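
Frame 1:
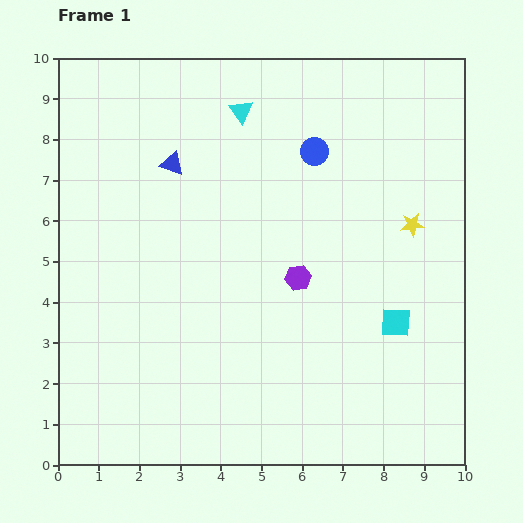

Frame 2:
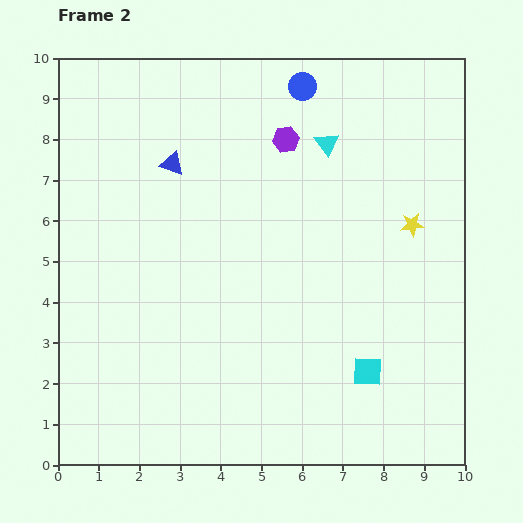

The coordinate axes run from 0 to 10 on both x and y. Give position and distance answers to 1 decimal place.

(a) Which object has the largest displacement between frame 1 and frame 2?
the purple hexagon

(moved 3.4; next 2.2)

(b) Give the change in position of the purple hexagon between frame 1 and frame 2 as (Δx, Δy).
(-0.3, 3.4)

The purple hexagon was at (5.9, 4.6) in frame 1 and (5.6, 8.0) in frame 2.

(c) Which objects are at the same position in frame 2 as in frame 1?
the yellow star, the blue triangle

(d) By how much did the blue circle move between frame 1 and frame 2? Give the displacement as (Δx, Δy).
(-0.3, 1.6)

The blue circle was at (6.3, 7.7) in frame 1 and (6.0, 9.3) in frame 2.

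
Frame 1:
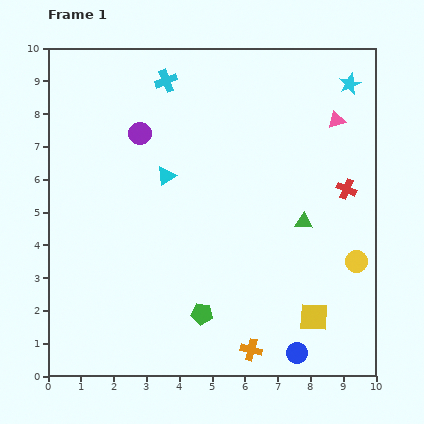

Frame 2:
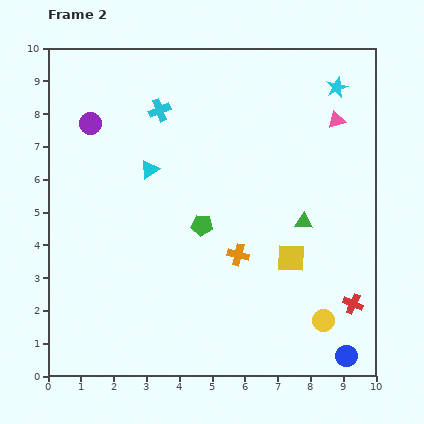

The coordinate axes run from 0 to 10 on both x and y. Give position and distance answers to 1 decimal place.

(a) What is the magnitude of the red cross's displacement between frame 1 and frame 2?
3.5

The red cross moved from (9.1, 5.7) to (9.3, 2.2), a distance of √(0.2² + 3.5²) ≈ 3.5.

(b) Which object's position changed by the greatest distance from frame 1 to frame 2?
the red cross

(moved 3.5; next 2.9)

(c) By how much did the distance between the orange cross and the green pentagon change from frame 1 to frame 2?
-0.5

Distance in frame 1: 1.9. Distance in frame 2: 1.4.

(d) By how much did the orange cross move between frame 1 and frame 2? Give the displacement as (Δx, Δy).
(-0.4, 2.9)

The orange cross was at (6.2, 0.8) in frame 1 and (5.8, 3.7) in frame 2.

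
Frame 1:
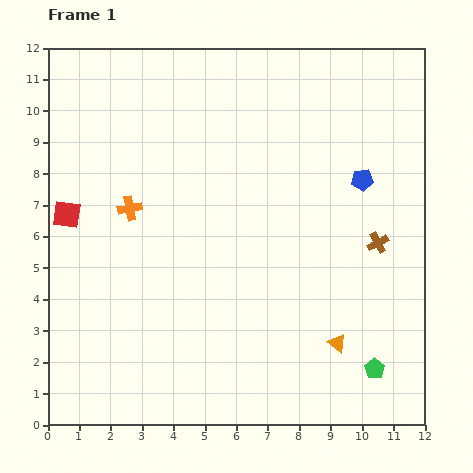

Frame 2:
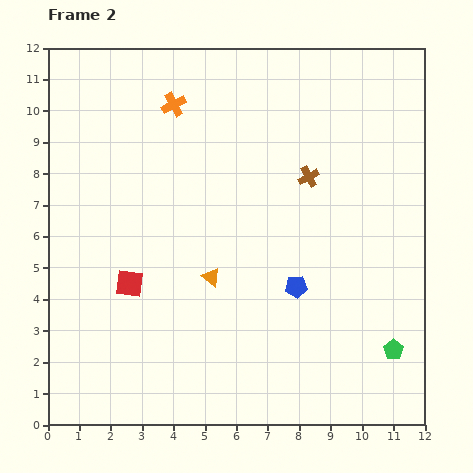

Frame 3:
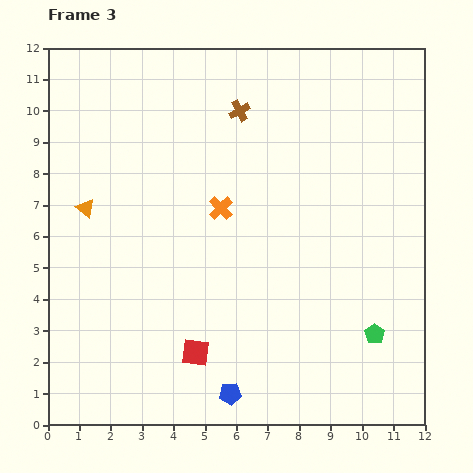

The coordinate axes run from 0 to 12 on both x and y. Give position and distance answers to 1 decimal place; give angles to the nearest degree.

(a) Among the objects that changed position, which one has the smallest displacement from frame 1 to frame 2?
the green pentagon

(moved 0.8)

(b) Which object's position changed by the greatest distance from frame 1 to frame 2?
the orange triangle

(moved 4.5; next 4.0)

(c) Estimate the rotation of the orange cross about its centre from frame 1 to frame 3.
33° counter-clockwise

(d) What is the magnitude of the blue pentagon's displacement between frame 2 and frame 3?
4.0

The blue pentagon moved from (7.9, 4.4) to (5.8, 1.0), a distance of √(2.1² + 3.4²) ≈ 4.0.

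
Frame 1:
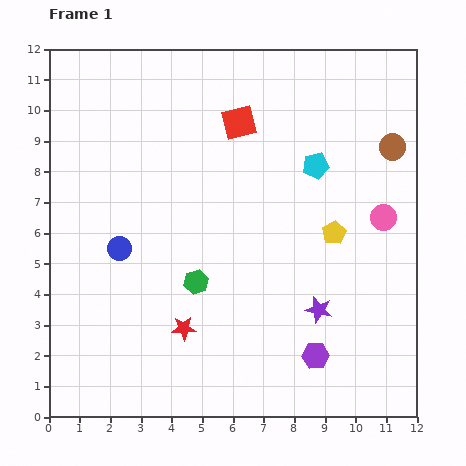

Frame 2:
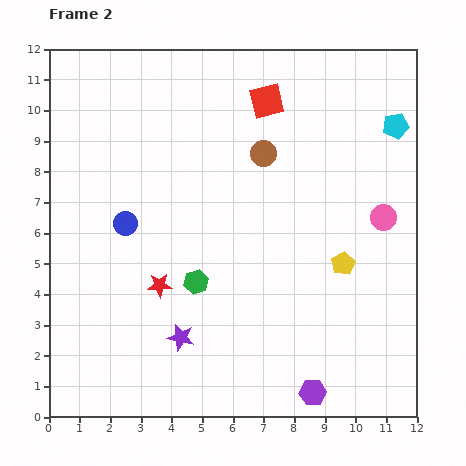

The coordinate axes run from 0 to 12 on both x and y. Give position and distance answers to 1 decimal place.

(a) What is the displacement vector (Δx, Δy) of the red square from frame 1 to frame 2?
(0.9, 0.7)

The red square was at (6.2, 9.6) in frame 1 and (7.1, 10.3) in frame 2.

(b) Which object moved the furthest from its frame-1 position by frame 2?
the purple star

(moved 4.6; next 4.2)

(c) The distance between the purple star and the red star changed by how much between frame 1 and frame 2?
-2.6

Distance in frame 1: 4.4. Distance in frame 2: 1.8.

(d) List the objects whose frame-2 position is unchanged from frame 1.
the green hexagon, the pink circle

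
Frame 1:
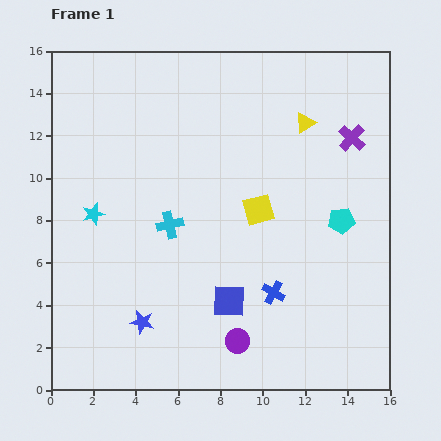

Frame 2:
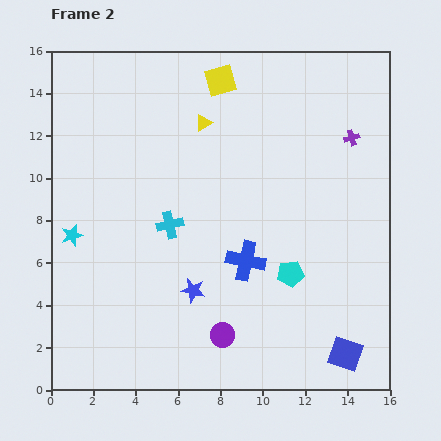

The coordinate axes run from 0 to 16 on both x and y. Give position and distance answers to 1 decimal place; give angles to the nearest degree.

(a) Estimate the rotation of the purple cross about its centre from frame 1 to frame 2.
31° clockwise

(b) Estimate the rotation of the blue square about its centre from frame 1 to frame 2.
16° clockwise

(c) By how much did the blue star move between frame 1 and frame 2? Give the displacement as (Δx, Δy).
(2.4, 1.5)

The blue star was at (4.3, 3.2) in frame 1 and (6.7, 4.7) in frame 2.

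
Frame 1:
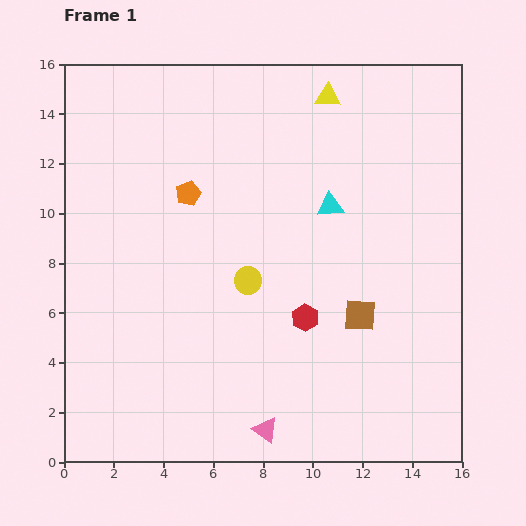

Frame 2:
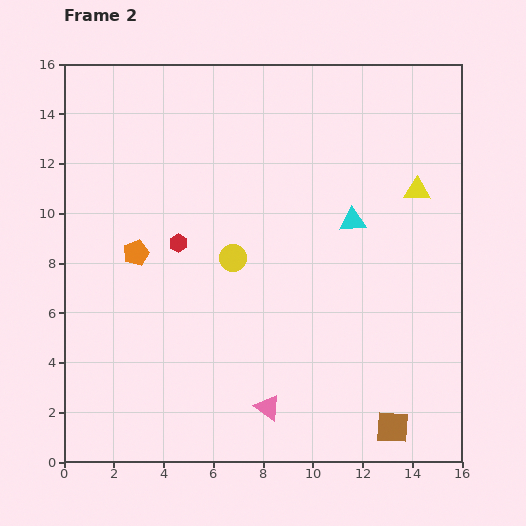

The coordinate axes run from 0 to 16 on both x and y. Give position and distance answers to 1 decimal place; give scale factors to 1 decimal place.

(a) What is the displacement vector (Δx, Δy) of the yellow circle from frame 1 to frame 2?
(-0.6, 0.9)

The yellow circle was at (7.4, 7.3) in frame 1 and (6.8, 8.2) in frame 2.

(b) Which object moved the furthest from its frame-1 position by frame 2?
the red hexagon

(moved 5.9; next 5.2)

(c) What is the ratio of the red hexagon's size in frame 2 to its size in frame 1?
0.7×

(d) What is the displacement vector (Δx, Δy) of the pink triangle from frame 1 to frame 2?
(0.1, 0.9)

The pink triangle was at (8.1, 1.3) in frame 1 and (8.2, 2.2) in frame 2.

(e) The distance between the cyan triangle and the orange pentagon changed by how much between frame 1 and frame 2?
+3.1

Distance in frame 1: 5.7. Distance in frame 2: 8.8.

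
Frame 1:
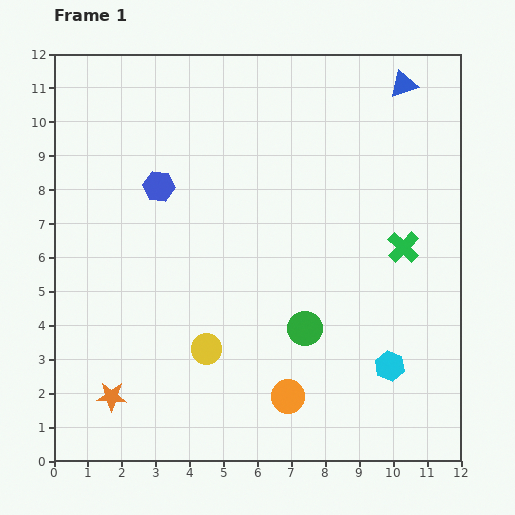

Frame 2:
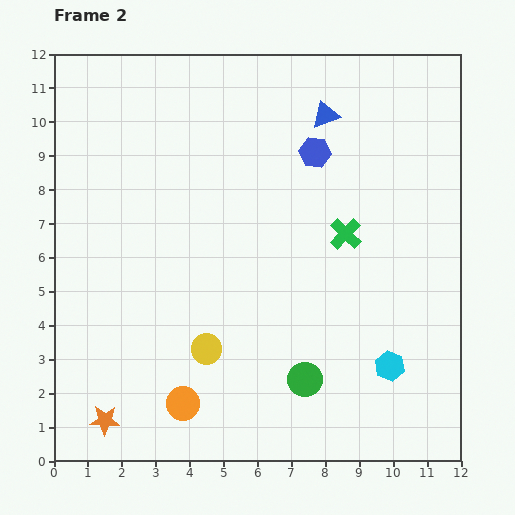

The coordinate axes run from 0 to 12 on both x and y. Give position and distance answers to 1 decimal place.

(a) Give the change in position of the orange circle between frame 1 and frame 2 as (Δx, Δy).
(-3.1, -0.2)

The orange circle was at (6.9, 1.9) in frame 1 and (3.8, 1.7) in frame 2.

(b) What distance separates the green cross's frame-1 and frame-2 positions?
1.7

The green cross moved from (10.3, 6.3) to (8.6, 6.7), a distance of √(1.7² + 0.4²) ≈ 1.7.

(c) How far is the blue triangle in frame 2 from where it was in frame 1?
2.5

The blue triangle moved from (10.3, 11.1) to (8.0, 10.2), a distance of √(2.3² + 0.9²) ≈ 2.5.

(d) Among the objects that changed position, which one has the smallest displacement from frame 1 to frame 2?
the orange star

(moved 0.7)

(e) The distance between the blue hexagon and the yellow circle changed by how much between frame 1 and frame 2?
+1.6

Distance in frame 1: 5.0. Distance in frame 2: 6.6.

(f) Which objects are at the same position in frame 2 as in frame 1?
the yellow circle, the cyan hexagon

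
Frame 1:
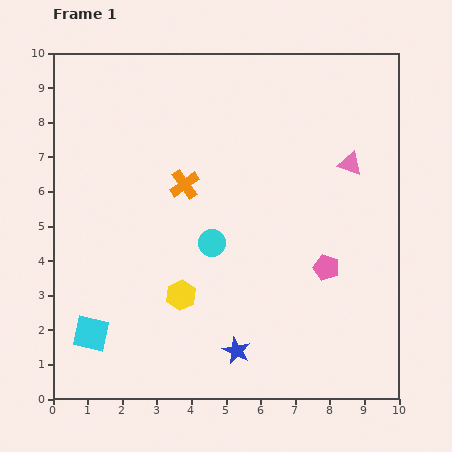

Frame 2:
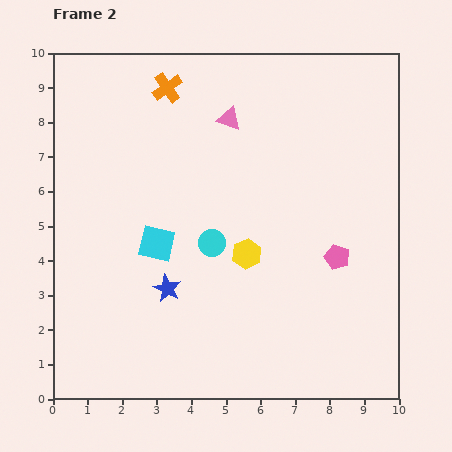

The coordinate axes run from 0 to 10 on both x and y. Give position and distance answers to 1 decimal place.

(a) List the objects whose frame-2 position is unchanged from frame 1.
the cyan circle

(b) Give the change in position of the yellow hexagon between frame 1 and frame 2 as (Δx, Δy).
(1.9, 1.2)

The yellow hexagon was at (3.7, 3.0) in frame 1 and (5.6, 4.2) in frame 2.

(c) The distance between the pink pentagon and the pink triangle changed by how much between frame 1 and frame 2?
+2.0

Distance in frame 1: 3.1. Distance in frame 2: 5.1.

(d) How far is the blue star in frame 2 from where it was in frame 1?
2.7

The blue star moved from (5.3, 1.4) to (3.3, 3.2), a distance of √(2.0² + 1.8²) ≈ 2.7.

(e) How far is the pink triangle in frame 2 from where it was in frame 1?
3.7

The pink triangle moved from (8.6, 6.8) to (5.1, 8.1), a distance of √(3.5² + 1.3²) ≈ 3.7.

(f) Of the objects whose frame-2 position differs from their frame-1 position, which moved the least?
the pink pentagon

(moved 0.4)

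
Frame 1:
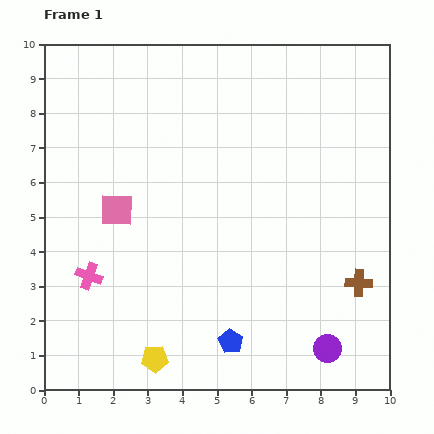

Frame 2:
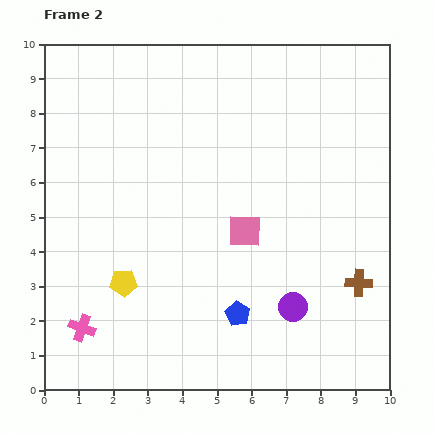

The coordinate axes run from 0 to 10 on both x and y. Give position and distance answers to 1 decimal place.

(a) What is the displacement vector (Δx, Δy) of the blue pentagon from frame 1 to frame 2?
(0.2, 0.8)

The blue pentagon was at (5.4, 1.4) in frame 1 and (5.6, 2.2) in frame 2.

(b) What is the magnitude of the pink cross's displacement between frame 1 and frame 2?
1.5

The pink cross moved from (1.3, 3.3) to (1.1, 1.8), a distance of √(0.2² + 1.5²) ≈ 1.5.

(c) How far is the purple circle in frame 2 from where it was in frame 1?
1.6

The purple circle moved from (8.2, 1.2) to (7.2, 2.4), a distance of √(1.0² + 1.2²) ≈ 1.6.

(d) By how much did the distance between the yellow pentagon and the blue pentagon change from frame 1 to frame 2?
+1.1

Distance in frame 1: 2.3. Distance in frame 2: 3.4.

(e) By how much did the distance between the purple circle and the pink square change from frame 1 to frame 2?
-4.7

Distance in frame 1: 7.3. Distance in frame 2: 2.6.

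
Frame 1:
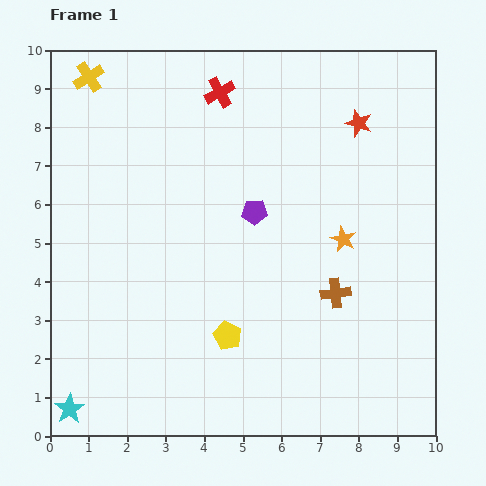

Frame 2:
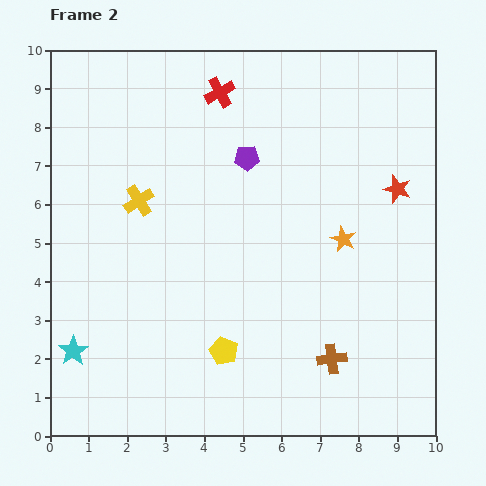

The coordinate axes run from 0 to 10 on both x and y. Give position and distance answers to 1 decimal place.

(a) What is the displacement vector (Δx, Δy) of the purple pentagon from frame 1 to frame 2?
(-0.2, 1.4)

The purple pentagon was at (5.3, 5.8) in frame 1 and (5.1, 7.2) in frame 2.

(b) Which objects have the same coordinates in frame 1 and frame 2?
the orange star, the red cross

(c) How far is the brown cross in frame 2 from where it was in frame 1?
1.7

The brown cross moved from (7.4, 3.7) to (7.3, 2.0), a distance of √(0.1² + 1.7²) ≈ 1.7.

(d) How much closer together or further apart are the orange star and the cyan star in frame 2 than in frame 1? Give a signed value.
-0.8

Distance in frame 1: 8.4. Distance in frame 2: 7.6.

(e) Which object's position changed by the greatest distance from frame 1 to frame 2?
the yellow cross

(moved 3.5; next 2.0)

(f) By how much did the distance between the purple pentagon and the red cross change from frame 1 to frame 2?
-1.4

Distance in frame 1: 3.2. Distance in frame 2: 1.8.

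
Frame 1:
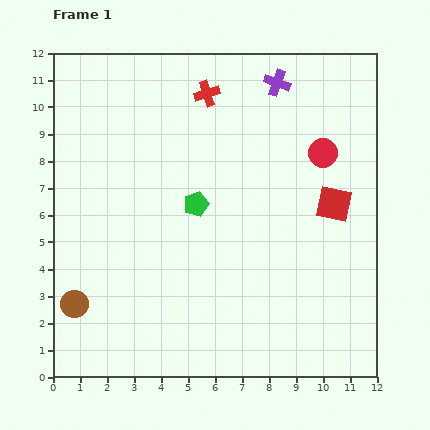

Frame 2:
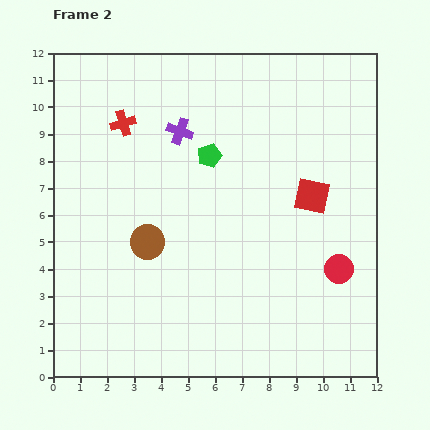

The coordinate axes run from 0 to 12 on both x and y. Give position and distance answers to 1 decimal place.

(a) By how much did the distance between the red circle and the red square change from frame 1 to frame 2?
+1.0

Distance in frame 1: 1.9. Distance in frame 2: 2.9.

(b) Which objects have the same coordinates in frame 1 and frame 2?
none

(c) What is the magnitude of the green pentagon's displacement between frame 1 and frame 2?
1.9

The green pentagon moved from (5.3, 6.4) to (5.8, 8.2), a distance of √(0.5² + 1.8²) ≈ 1.9.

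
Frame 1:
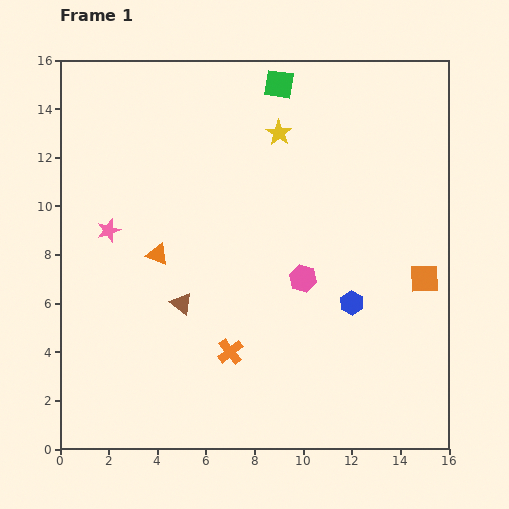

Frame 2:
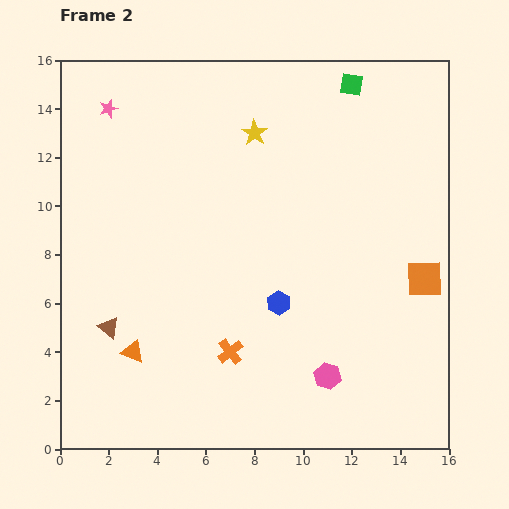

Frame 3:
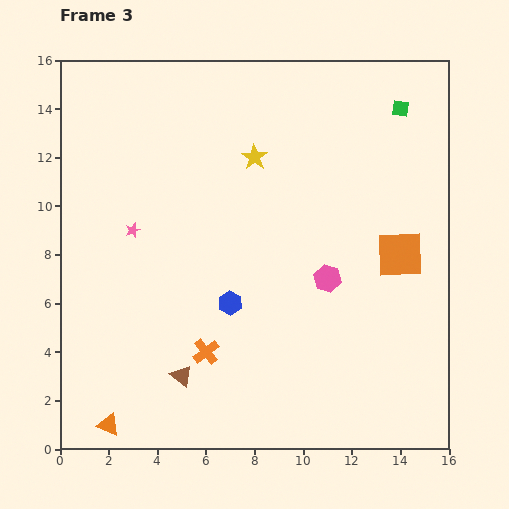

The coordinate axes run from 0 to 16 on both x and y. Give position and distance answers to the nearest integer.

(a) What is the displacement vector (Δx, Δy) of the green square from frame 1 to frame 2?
(3, 0)

The green square was at (9, 15) in frame 1 and (12, 15) in frame 2.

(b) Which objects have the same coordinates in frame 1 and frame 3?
none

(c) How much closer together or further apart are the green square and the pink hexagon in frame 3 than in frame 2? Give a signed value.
-4

Distance in frame 2: 12. Distance in frame 3: 8.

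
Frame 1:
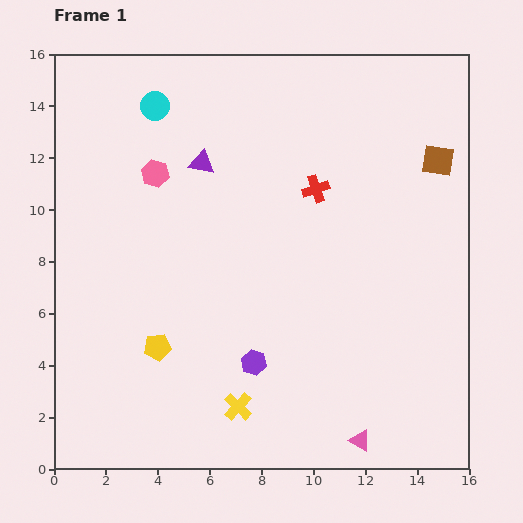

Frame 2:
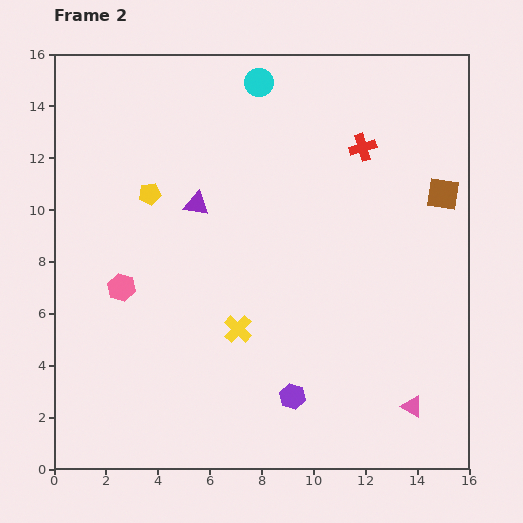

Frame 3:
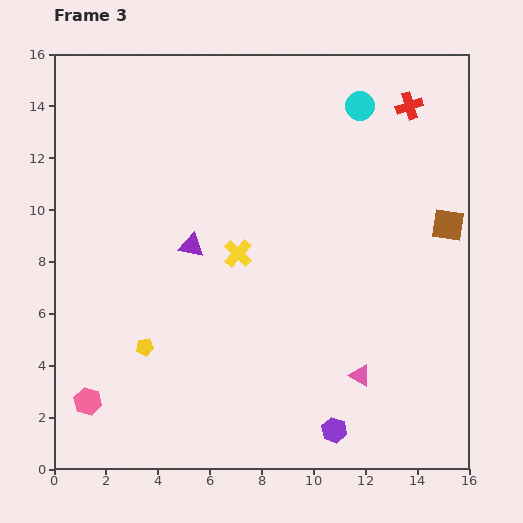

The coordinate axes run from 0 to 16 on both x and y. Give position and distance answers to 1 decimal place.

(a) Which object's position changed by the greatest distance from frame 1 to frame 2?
the yellow pentagon

(moved 5.9; next 4.6)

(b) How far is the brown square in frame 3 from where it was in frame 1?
2.5

The brown square moved from (14.8, 11.9) to (15.2, 9.4), a distance of √(0.4² + 2.5²) ≈ 2.5.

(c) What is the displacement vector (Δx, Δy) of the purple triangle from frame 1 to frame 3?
(-0.4, -3.2)

The purple triangle was at (5.7, 11.8) in frame 1 and (5.3, 8.6) in frame 3.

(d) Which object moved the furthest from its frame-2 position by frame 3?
the yellow pentagon

(moved 5.9; next 4.6)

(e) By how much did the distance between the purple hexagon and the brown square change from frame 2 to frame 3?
-0.7

Distance in frame 2: 9.7. Distance in frame 3: 9.0.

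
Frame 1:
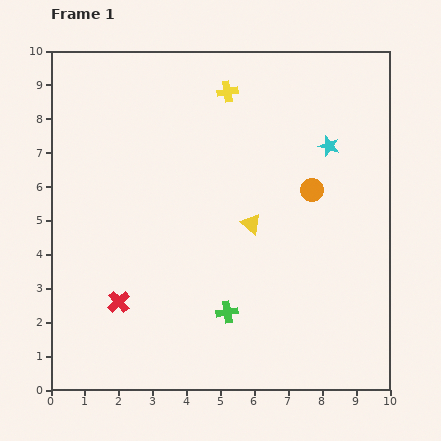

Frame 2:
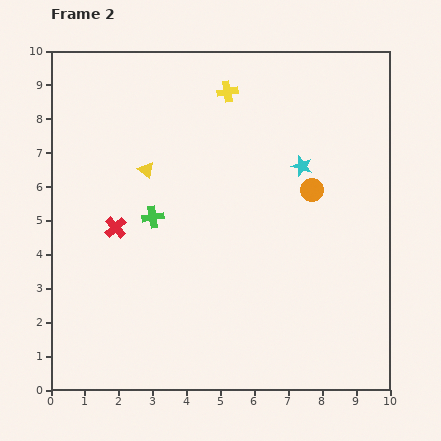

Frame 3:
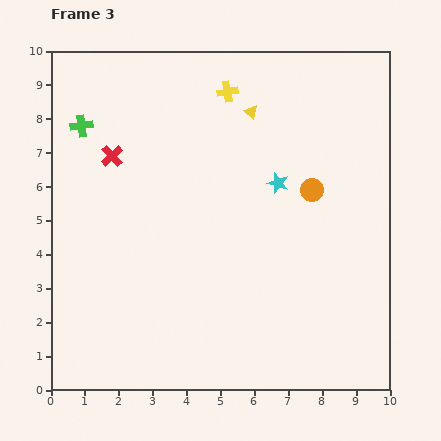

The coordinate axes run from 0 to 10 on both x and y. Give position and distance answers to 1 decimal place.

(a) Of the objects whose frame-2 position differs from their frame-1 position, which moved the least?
the cyan star

(moved 1.0)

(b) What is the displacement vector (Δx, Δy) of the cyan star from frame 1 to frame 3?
(-1.5, -1.1)

The cyan star was at (8.2, 7.2) in frame 1 and (6.7, 6.1) in frame 3.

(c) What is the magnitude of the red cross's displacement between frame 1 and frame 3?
4.3

The red cross moved from (2.0, 2.6) to (1.8, 6.9), a distance of √(0.2² + 4.3²) ≈ 4.3.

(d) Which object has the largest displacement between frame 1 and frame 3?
the green cross

(moved 7.0; next 4.3)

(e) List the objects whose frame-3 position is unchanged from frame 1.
the orange circle, the yellow cross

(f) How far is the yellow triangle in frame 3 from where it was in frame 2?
3.5

The yellow triangle moved from (2.8, 6.5) to (5.9, 8.2), a distance of √(3.1² + 1.7²) ≈ 3.5.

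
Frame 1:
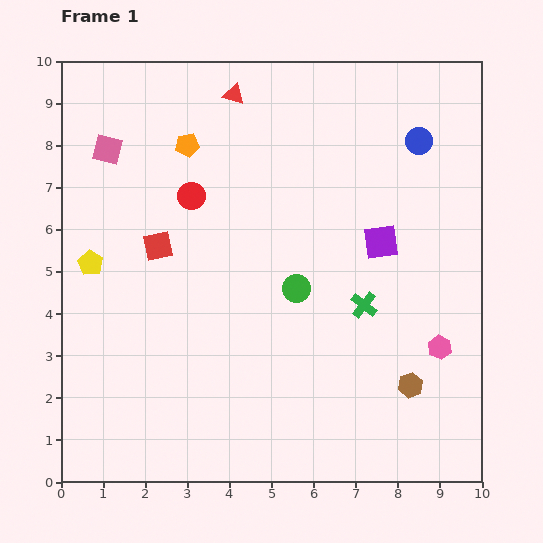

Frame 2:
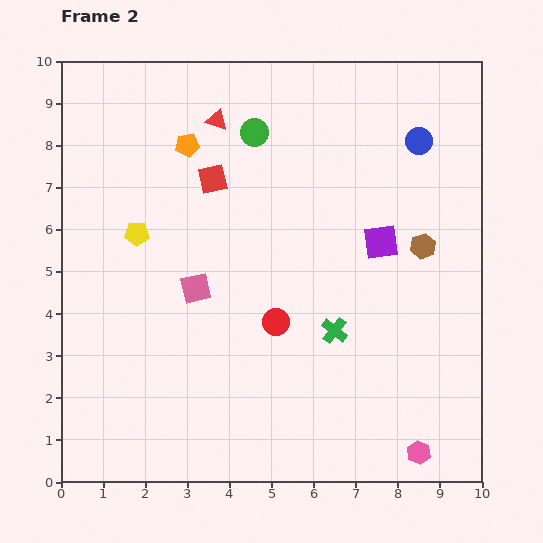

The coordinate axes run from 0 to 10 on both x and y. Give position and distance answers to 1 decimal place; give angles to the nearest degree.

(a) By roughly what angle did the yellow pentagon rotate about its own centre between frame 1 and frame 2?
29° counter-clockwise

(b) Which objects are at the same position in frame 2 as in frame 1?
the blue circle, the orange pentagon, the purple square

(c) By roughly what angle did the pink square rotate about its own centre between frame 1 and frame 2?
26° counter-clockwise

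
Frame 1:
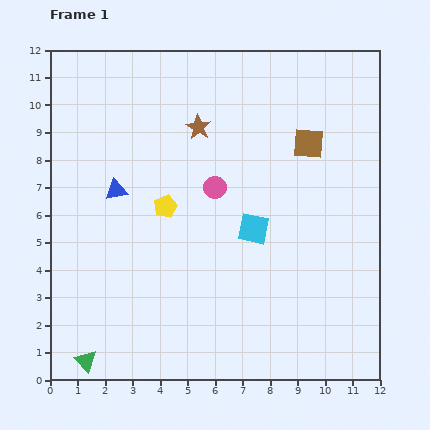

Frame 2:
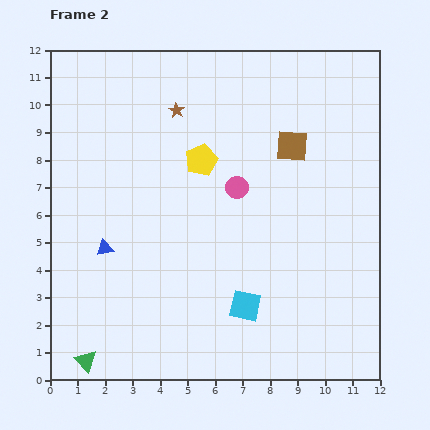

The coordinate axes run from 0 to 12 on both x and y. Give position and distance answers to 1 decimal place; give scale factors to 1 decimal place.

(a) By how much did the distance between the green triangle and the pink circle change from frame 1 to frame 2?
+0.5

Distance in frame 1: 7.9. Distance in frame 2: 8.4.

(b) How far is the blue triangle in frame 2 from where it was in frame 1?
2.1

The blue triangle moved from (2.4, 6.9) to (2.0, 4.8), a distance of √(0.4² + 2.1²) ≈ 2.1.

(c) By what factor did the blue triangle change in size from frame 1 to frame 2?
0.8×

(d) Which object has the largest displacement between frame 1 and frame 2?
the cyan square

(moved 2.8; next 2.1)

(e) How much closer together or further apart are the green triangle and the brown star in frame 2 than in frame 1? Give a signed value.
+0.3

Distance in frame 1: 9.4. Distance in frame 2: 9.7.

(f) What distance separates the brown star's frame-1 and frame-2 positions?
1.0

The brown star moved from (5.4, 9.2) to (4.6, 9.8), a distance of √(0.8² + 0.6²) ≈ 1.0.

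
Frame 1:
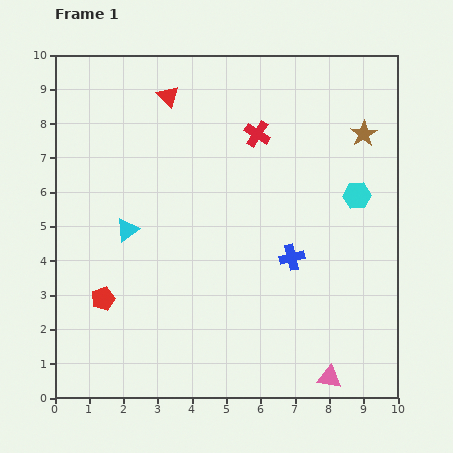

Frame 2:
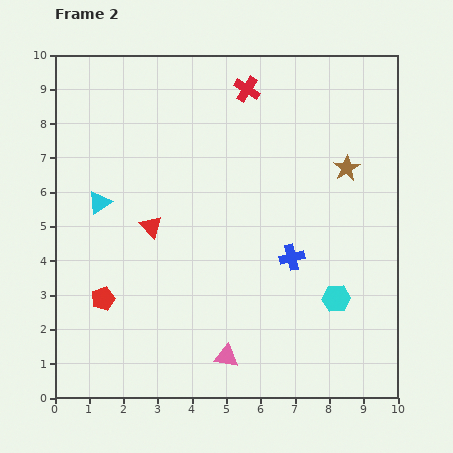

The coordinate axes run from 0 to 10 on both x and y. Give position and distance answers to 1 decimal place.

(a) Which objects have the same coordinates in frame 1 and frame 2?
the red pentagon, the blue cross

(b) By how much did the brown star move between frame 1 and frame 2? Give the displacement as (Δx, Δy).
(-0.5, -1.0)

The brown star was at (9.0, 7.7) in frame 1 and (8.5, 6.7) in frame 2.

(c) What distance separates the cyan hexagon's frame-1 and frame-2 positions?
3.1

The cyan hexagon moved from (8.8, 5.9) to (8.2, 2.9), a distance of √(0.6² + 3.0²) ≈ 3.1.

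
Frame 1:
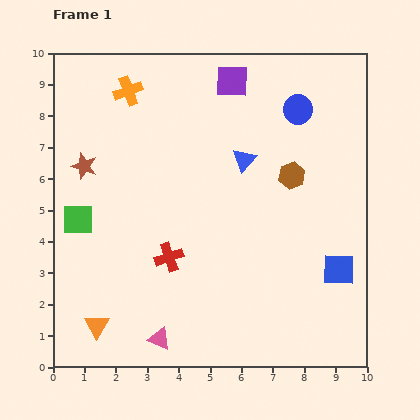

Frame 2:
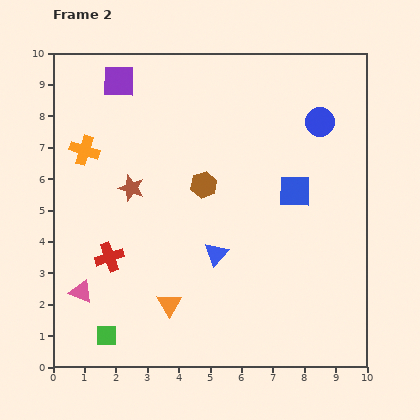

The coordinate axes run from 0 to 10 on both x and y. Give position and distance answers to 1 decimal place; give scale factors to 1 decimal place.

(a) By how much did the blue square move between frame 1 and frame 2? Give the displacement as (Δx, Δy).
(-1.4, 2.5)

The blue square was at (9.1, 3.1) in frame 1 and (7.7, 5.6) in frame 2.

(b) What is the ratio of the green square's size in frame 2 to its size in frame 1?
0.7×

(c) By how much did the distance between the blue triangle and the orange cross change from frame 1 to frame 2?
+1.0

Distance in frame 1: 4.3. Distance in frame 2: 5.3.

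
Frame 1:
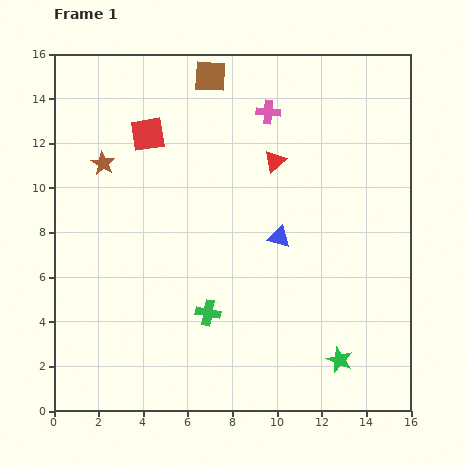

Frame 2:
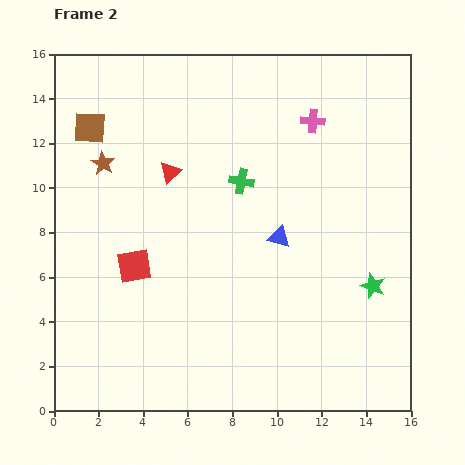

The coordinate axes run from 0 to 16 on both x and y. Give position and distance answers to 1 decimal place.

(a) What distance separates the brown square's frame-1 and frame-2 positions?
5.9

The brown square moved from (7.0, 15.0) to (1.6, 12.7), a distance of √(5.4² + 2.3²) ≈ 5.9.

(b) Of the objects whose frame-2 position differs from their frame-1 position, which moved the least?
the pink cross

(moved 2.0)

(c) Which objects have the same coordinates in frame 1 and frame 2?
the blue triangle, the brown star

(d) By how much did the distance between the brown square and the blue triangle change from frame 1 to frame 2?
+2.0

Distance in frame 1: 7.8. Distance in frame 2: 9.8.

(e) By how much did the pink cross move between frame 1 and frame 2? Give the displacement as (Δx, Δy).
(2.0, -0.4)

The pink cross was at (9.6, 13.4) in frame 1 and (11.6, 13.0) in frame 2.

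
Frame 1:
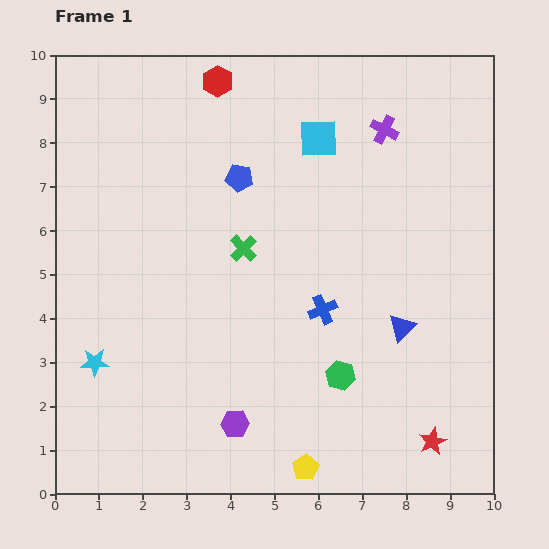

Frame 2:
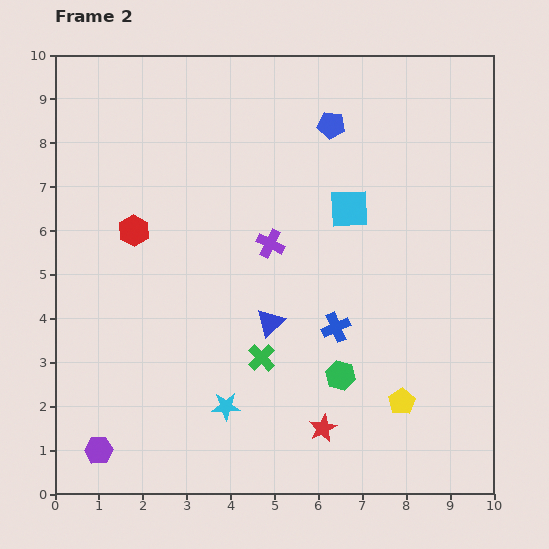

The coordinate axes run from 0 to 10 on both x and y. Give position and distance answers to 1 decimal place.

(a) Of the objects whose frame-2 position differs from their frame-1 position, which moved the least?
the blue cross

(moved 0.5)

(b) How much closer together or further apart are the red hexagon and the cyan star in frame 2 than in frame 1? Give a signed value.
-2.5

Distance in frame 1: 7.0. Distance in frame 2: 4.5.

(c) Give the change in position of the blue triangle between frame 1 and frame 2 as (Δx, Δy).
(-3.0, 0.1)

The blue triangle was at (7.9, 3.8) in frame 1 and (4.9, 3.9) in frame 2.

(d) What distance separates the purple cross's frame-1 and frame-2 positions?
3.7

The purple cross moved from (7.5, 8.3) to (4.9, 5.7), a distance of √(2.6² + 2.6²) ≈ 3.7.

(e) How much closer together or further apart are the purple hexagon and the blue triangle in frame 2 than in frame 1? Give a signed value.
+0.5

Distance in frame 1: 4.4. Distance in frame 2: 4.9.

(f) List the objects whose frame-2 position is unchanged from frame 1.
the green hexagon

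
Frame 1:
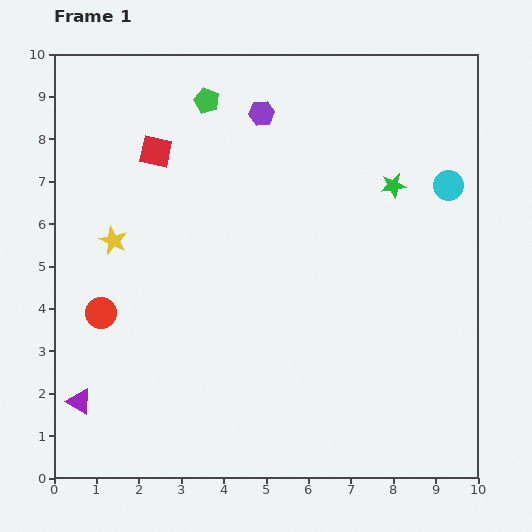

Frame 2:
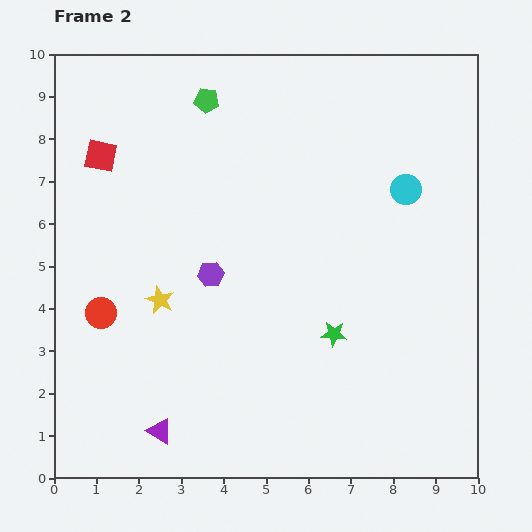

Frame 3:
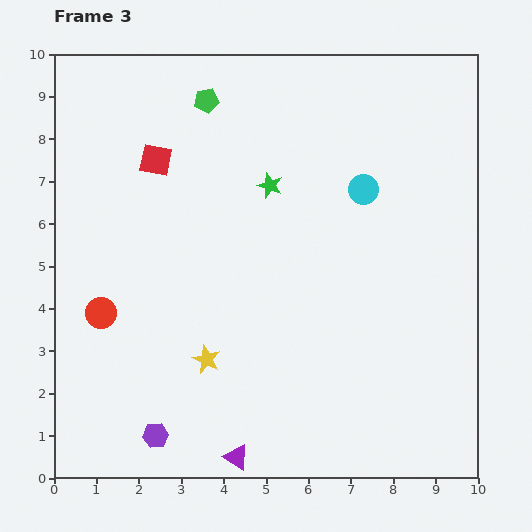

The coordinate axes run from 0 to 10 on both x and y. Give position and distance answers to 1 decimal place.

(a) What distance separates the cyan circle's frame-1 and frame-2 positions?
1.0

The cyan circle moved from (9.3, 6.9) to (8.3, 6.8), a distance of √(1.0² + 0.1²) ≈ 1.0.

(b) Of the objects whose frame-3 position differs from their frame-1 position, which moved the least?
the red square

(moved 0.2)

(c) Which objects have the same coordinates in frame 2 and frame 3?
the red circle, the green pentagon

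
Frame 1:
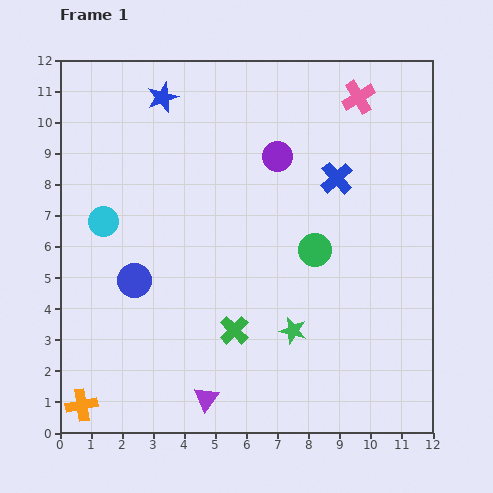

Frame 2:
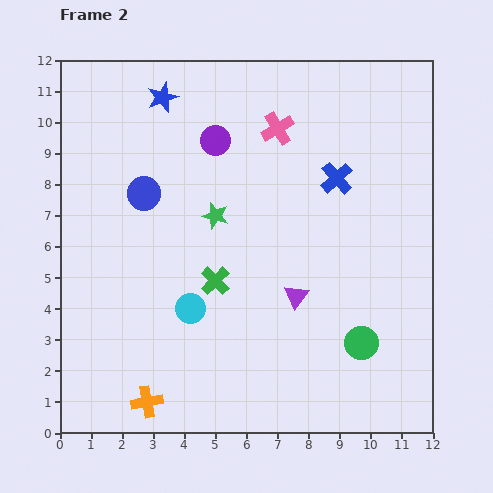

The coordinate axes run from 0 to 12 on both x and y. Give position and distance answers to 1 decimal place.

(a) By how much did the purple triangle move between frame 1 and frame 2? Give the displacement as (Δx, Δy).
(2.9, 3.3)

The purple triangle was at (4.7, 1.1) in frame 1 and (7.6, 4.4) in frame 2.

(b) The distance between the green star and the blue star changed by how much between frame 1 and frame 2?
-4.4

Distance in frame 1: 8.6. Distance in frame 2: 4.2.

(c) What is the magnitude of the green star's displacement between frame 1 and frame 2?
4.5

The green star moved from (7.5, 3.3) to (5.0, 7.0), a distance of √(2.5² + 3.7²) ≈ 4.5.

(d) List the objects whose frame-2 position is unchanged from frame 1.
the blue cross, the blue star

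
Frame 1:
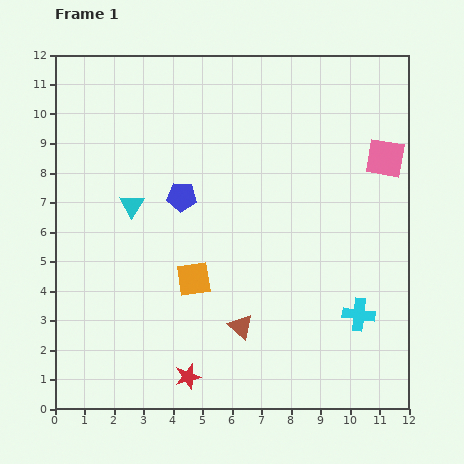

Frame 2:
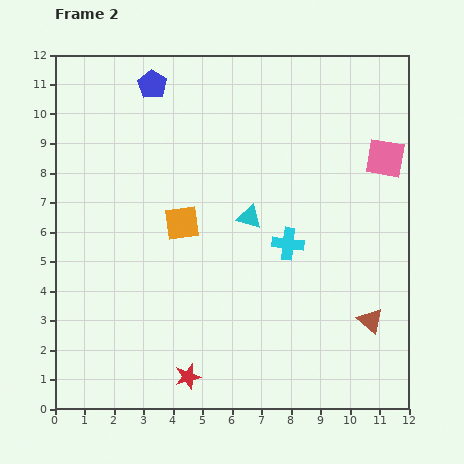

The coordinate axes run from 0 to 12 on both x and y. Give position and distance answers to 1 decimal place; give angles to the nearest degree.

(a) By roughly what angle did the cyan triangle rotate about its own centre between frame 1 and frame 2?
47° counter-clockwise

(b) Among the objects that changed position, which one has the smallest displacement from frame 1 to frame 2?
the orange square

(moved 1.9)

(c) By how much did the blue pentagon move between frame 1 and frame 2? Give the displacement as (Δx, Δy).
(-1.0, 3.8)

The blue pentagon was at (4.3, 7.2) in frame 1 and (3.3, 11.0) in frame 2.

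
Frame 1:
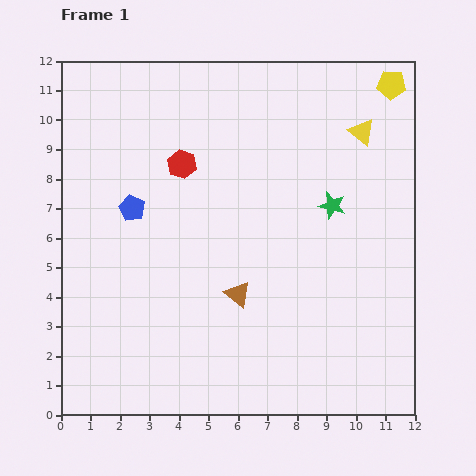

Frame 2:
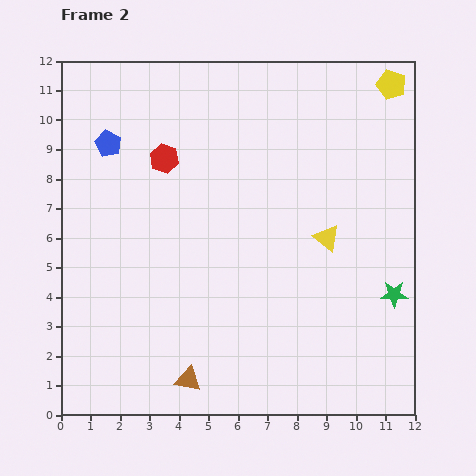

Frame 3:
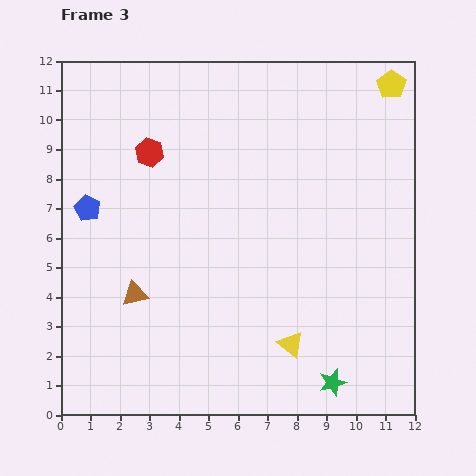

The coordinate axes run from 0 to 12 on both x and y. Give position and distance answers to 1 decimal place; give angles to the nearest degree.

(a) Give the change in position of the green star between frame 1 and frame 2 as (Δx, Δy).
(2.1, -3.0)

The green star was at (9.2, 7.1) in frame 1 and (11.3, 4.1) in frame 2.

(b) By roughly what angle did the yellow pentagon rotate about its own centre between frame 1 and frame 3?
31° clockwise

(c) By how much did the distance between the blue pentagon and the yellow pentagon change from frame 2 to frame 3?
+1.3

Distance in frame 2: 9.8. Distance in frame 3: 11.1.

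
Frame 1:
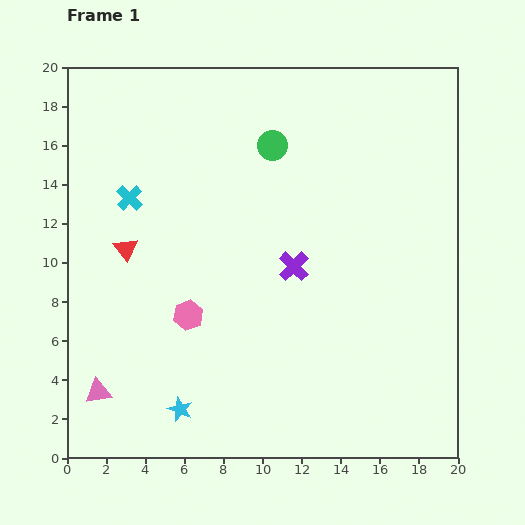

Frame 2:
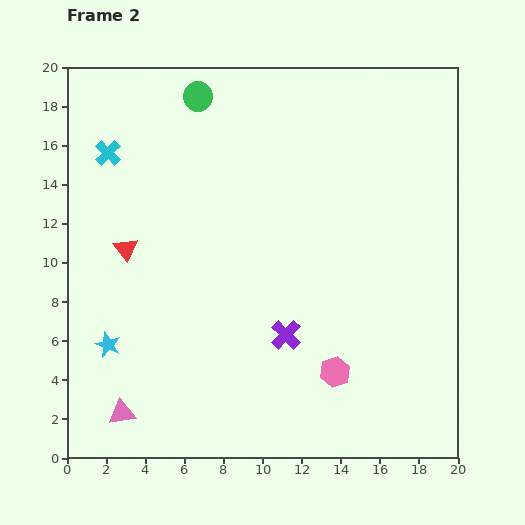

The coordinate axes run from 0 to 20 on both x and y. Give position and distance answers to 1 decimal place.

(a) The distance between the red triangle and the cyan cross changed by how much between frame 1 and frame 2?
+2.4

Distance in frame 1: 2.6. Distance in frame 2: 5.0.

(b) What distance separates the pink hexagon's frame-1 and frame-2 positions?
8.0

The pink hexagon moved from (6.2, 7.3) to (13.7, 4.4), a distance of √(7.5² + 2.9²) ≈ 8.0.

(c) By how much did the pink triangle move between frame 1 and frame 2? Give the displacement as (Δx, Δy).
(1.2, -1.1)

The pink triangle was at (1.6, 3.4) in frame 1 and (2.8, 2.3) in frame 2.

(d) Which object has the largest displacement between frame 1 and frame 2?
the pink hexagon

(moved 8.0; next 5.0)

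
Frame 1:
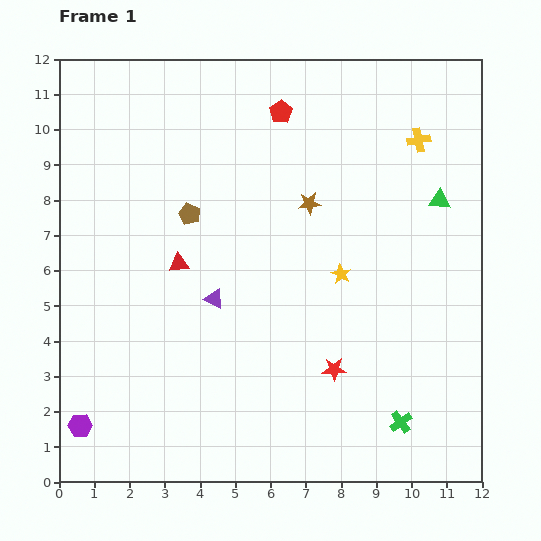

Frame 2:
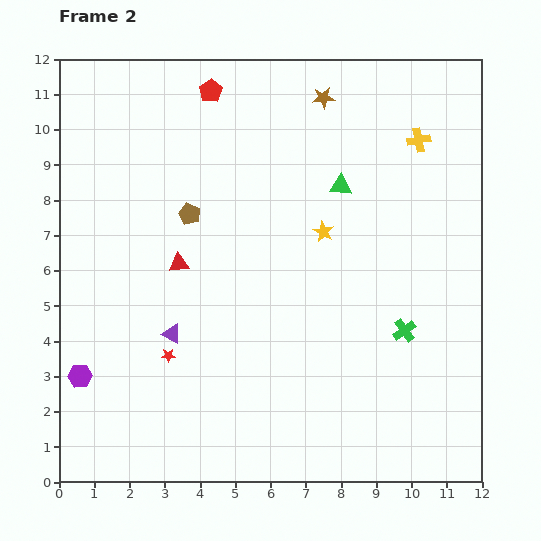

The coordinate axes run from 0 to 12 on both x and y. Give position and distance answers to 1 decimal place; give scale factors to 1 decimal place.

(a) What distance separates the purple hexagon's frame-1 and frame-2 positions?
1.4

The purple hexagon moved from (0.6, 1.6) to (0.6, 3.0), a distance of √(0.0² + 1.4²) ≈ 1.4.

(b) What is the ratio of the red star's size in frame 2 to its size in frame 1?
0.6×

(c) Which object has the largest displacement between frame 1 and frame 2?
the red star

(moved 4.7; next 3.0)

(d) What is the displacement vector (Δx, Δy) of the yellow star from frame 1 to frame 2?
(-0.5, 1.2)

The yellow star was at (8.0, 5.9) in frame 1 and (7.5, 7.1) in frame 2.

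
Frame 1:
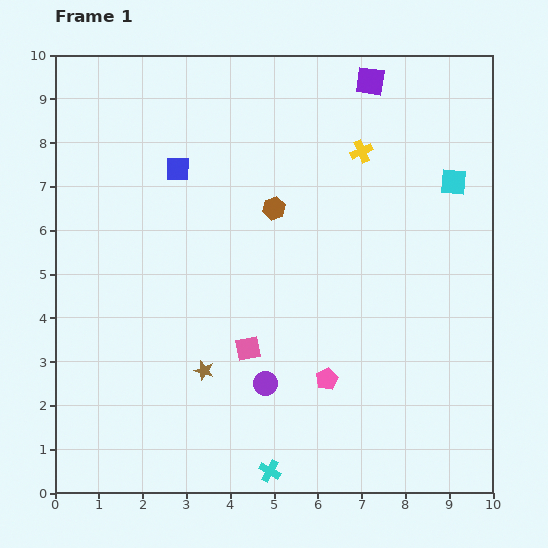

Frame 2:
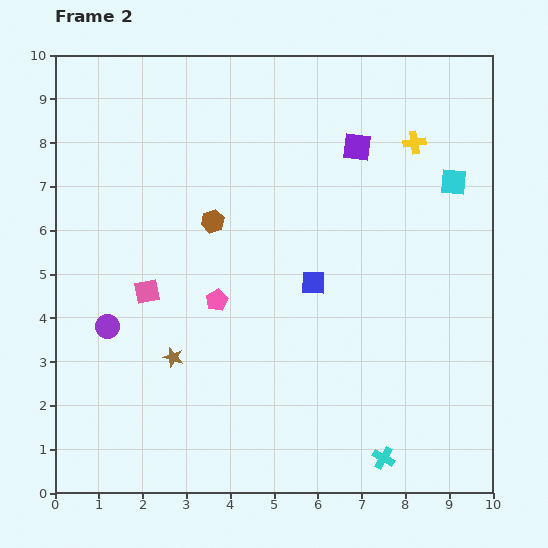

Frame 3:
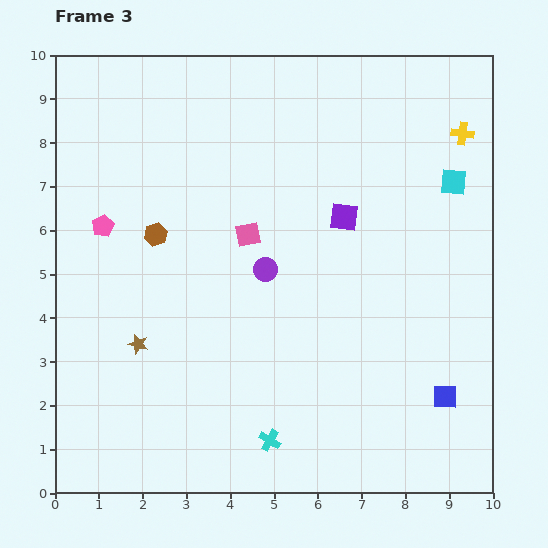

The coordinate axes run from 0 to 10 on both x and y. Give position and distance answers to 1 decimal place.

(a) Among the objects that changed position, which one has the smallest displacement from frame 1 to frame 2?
the brown star

(moved 0.8)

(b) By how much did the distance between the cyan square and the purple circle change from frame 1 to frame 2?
+2.3

Distance in frame 1: 6.3. Distance in frame 2: 8.6.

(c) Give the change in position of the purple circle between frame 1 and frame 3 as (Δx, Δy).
(0.0, 2.6)

The purple circle was at (4.8, 2.5) in frame 1 and (4.8, 5.1) in frame 3.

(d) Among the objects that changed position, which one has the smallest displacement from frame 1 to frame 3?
the cyan cross

(moved 0.7)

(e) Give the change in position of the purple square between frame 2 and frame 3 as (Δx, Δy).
(-0.3, -1.6)

The purple square was at (6.9, 7.9) in frame 2 and (6.6, 6.3) in frame 3.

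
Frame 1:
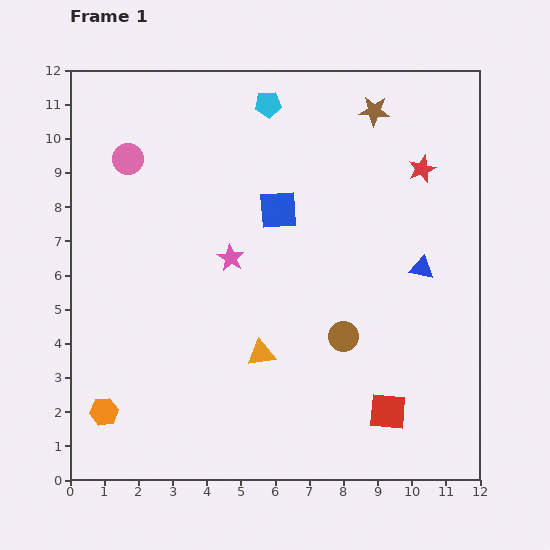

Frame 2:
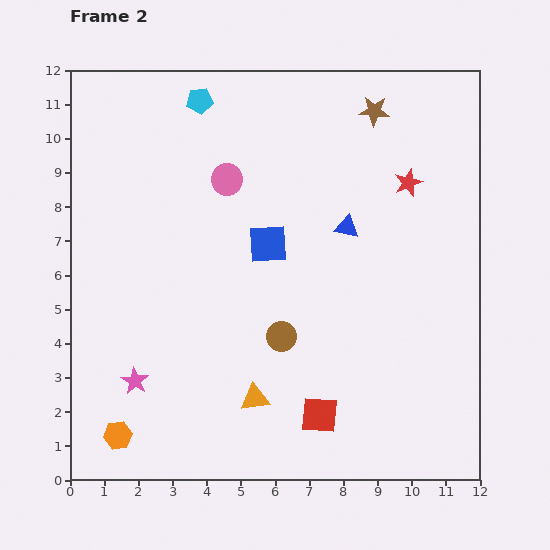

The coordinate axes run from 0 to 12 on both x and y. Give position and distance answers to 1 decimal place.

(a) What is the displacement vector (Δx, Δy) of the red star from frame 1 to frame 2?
(-0.4, -0.4)

The red star was at (10.3, 9.1) in frame 1 and (9.9, 8.7) in frame 2.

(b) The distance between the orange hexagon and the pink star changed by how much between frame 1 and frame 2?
-4.1

Distance in frame 1: 5.8. Distance in frame 2: 1.7.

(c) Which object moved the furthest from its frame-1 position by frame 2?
the pink star

(moved 4.6; next 3.0)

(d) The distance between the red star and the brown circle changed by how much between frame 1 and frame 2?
+0.4

Distance in frame 1: 5.4. Distance in frame 2: 5.8.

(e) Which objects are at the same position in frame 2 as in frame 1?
the brown star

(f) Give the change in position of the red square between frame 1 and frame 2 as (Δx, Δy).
(-2.0, -0.1)

The red square was at (9.3, 2.0) in frame 1 and (7.3, 1.9) in frame 2.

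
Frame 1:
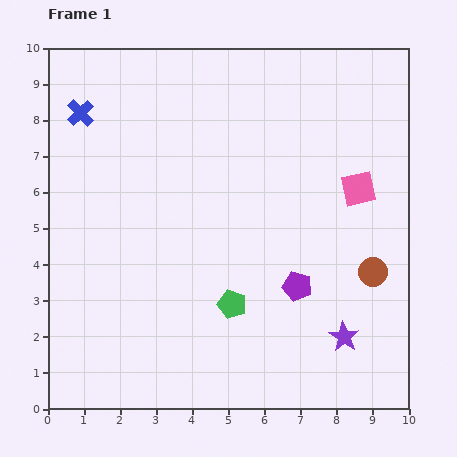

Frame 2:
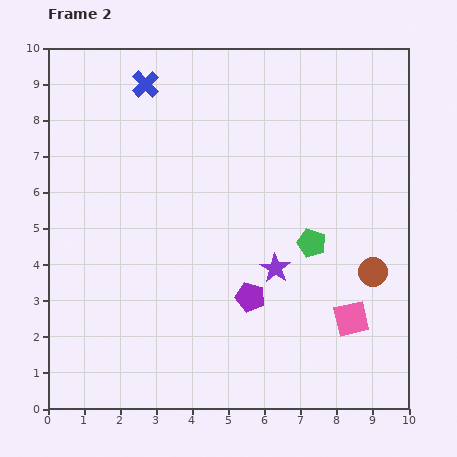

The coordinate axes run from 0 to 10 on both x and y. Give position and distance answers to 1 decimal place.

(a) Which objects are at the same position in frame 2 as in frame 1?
the brown circle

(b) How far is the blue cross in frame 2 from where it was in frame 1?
2.0

The blue cross moved from (0.9, 8.2) to (2.7, 9.0), a distance of √(1.8² + 0.8²) ≈ 2.0.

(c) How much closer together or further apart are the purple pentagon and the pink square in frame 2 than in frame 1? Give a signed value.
-0.3

Distance in frame 1: 3.2. Distance in frame 2: 2.9.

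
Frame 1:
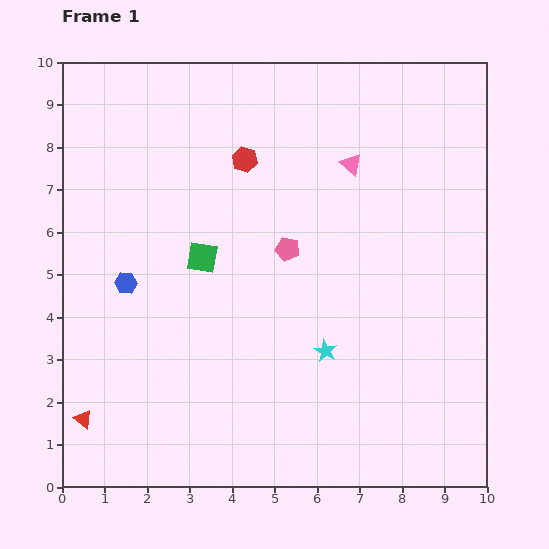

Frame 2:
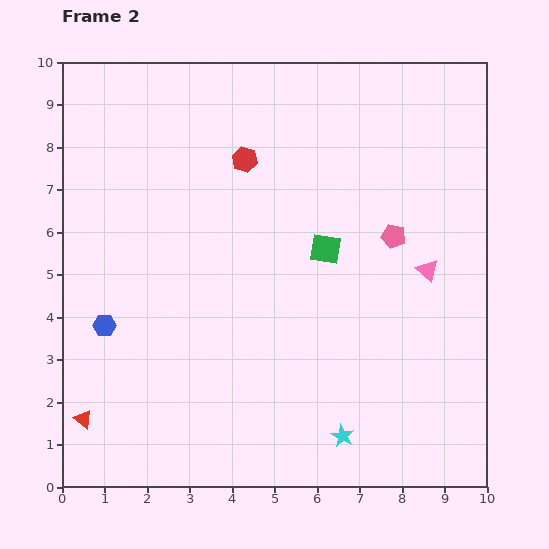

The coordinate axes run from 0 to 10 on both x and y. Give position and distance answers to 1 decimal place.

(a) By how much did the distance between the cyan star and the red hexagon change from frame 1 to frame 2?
+2.0

Distance in frame 1: 4.9. Distance in frame 2: 6.9.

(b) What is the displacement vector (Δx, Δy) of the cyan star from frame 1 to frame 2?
(0.4, -2.0)

The cyan star was at (6.2, 3.2) in frame 1 and (6.6, 1.2) in frame 2.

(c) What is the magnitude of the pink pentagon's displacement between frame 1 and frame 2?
2.5

The pink pentagon moved from (5.3, 5.6) to (7.8, 5.9), a distance of √(2.5² + 0.3²) ≈ 2.5.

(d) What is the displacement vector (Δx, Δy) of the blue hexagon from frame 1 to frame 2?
(-0.5, -1.0)

The blue hexagon was at (1.5, 4.8) in frame 1 and (1.0, 3.8) in frame 2.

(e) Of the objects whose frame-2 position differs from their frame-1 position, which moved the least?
the blue hexagon

(moved 1.1)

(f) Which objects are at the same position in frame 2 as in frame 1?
the red hexagon, the red triangle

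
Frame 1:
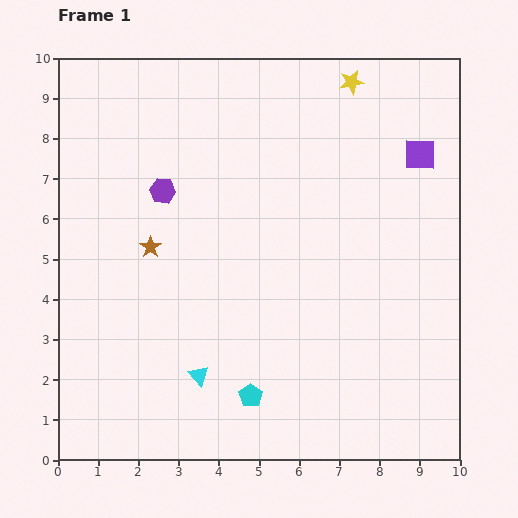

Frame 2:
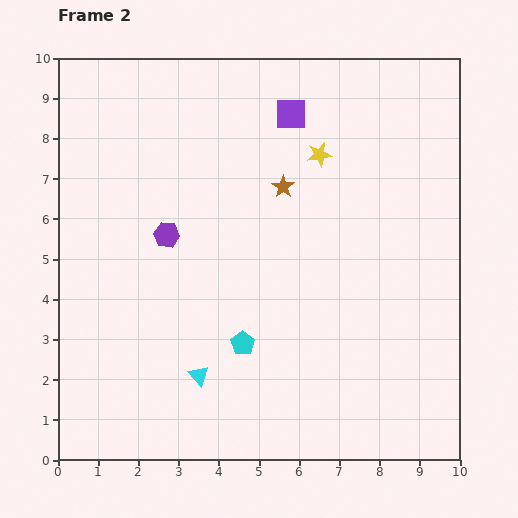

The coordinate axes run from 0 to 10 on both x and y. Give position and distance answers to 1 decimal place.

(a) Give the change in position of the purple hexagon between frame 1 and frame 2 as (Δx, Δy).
(0.1, -1.1)

The purple hexagon was at (2.6, 6.7) in frame 1 and (2.7, 5.6) in frame 2.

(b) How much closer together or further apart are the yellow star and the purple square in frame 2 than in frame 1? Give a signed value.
-1.3

Distance in frame 1: 2.5. Distance in frame 2: 1.2.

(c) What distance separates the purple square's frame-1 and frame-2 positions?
3.4

The purple square moved from (9.0, 7.6) to (5.8, 8.6), a distance of √(3.2² + 1.0²) ≈ 3.4.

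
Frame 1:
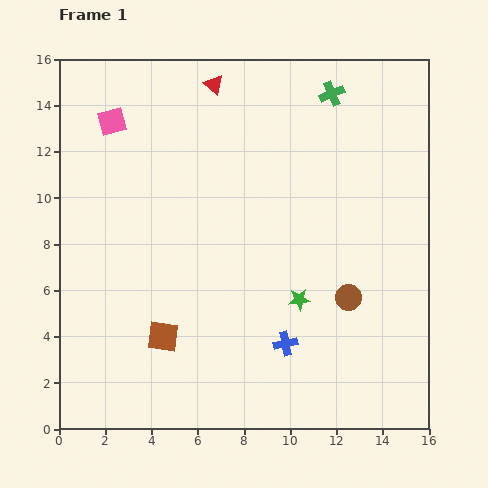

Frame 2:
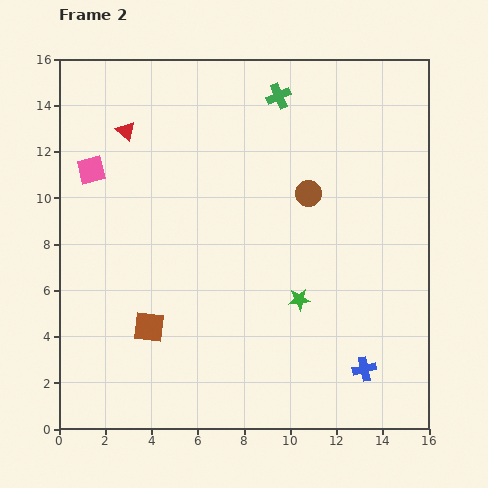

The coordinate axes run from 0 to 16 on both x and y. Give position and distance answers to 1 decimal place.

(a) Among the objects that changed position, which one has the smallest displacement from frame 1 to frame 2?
the brown square

(moved 0.7)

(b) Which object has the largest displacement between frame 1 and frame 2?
the brown circle

(moved 4.8; next 4.3)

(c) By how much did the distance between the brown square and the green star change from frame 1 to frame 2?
+0.5

Distance in frame 1: 6.1. Distance in frame 2: 6.6.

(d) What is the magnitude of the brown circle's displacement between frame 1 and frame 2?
4.8

The brown circle moved from (12.5, 5.7) to (10.8, 10.2), a distance of √(1.7² + 4.5²) ≈ 4.8.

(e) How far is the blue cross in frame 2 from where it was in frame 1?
3.6

The blue cross moved from (9.8, 3.7) to (13.2, 2.6), a distance of √(3.4² + 1.1²) ≈ 3.6.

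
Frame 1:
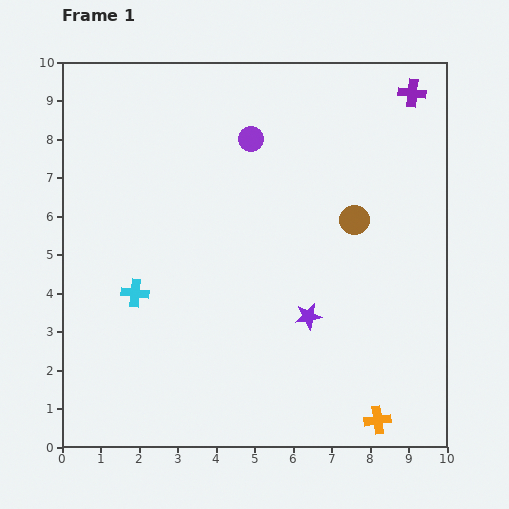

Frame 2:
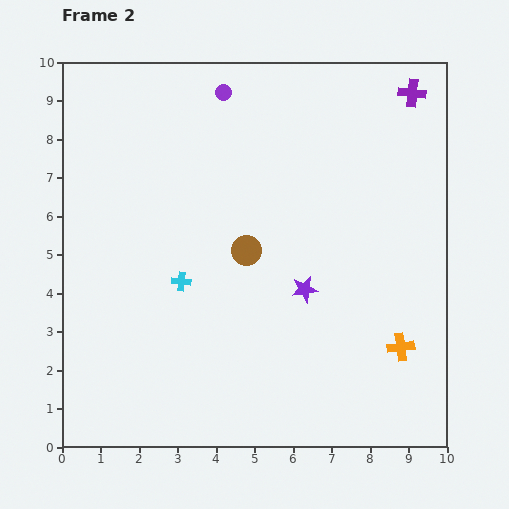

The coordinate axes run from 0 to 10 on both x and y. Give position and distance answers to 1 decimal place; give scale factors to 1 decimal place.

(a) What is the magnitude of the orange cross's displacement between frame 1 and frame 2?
2.0

The orange cross moved from (8.2, 0.7) to (8.8, 2.6), a distance of √(0.6² + 1.9²) ≈ 2.0.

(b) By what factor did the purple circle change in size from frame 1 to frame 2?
0.6×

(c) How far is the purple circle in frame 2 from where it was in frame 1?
1.4

The purple circle moved from (4.9, 8.0) to (4.2, 9.2), a distance of √(0.7² + 1.2²) ≈ 1.4.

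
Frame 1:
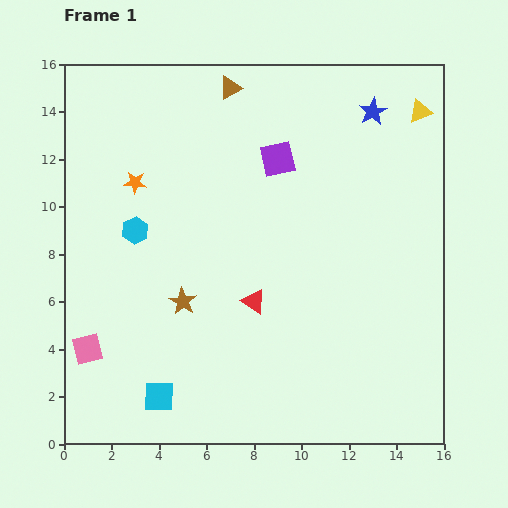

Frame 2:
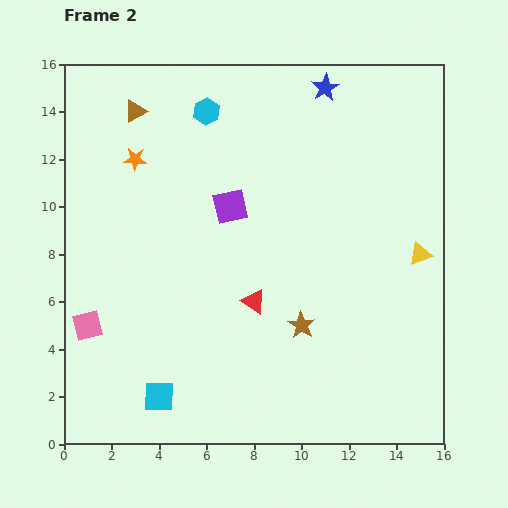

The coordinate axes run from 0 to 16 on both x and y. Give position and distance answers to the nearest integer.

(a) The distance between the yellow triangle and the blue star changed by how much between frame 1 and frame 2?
+6

Distance in frame 1: 2. Distance in frame 2: 8.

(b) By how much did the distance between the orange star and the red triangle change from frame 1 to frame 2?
+1

Distance in frame 1: 7. Distance in frame 2: 8.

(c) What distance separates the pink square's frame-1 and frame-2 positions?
1

The pink square moved from (1, 4) to (1, 5), a distance of √(0² + 1²) ≈ 1.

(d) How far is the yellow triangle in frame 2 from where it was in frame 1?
6

The yellow triangle moved from (15, 14) to (15, 8), a distance of √(0² + 6²) ≈ 6.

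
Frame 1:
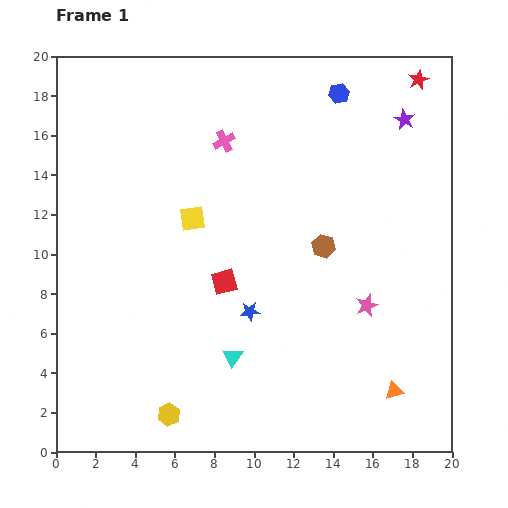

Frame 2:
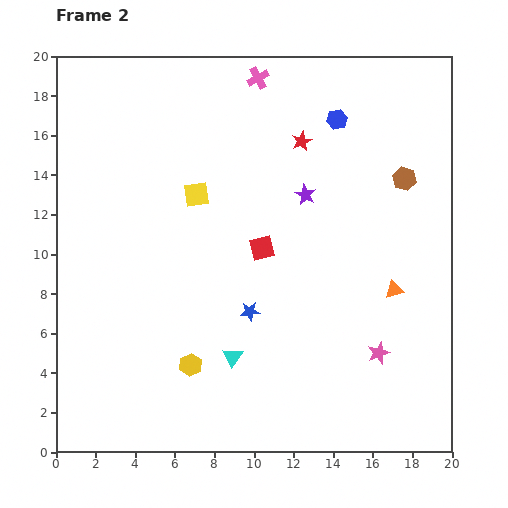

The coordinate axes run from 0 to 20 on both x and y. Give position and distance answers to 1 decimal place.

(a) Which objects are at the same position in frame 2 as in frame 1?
the blue star, the cyan triangle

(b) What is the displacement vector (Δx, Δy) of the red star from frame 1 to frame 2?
(-5.9, -3.1)

The red star was at (18.3, 18.8) in frame 1 and (12.4, 15.7) in frame 2.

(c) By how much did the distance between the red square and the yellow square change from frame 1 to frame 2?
+0.7

Distance in frame 1: 3.6. Distance in frame 2: 4.3.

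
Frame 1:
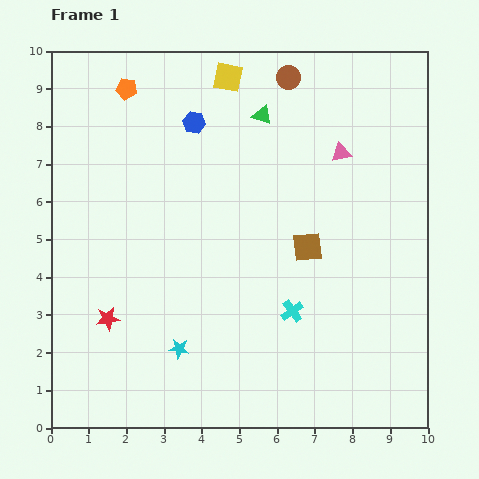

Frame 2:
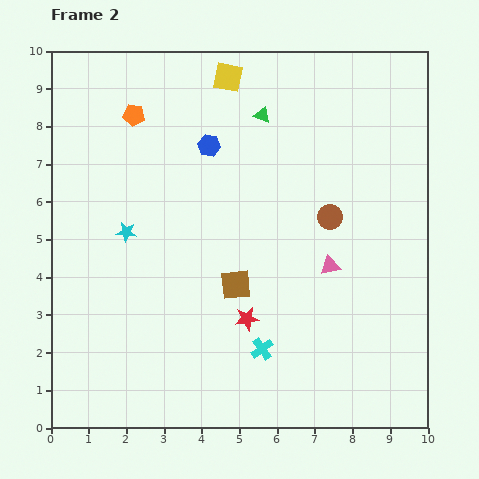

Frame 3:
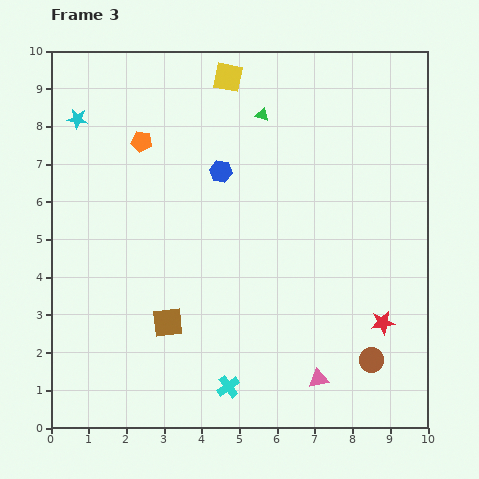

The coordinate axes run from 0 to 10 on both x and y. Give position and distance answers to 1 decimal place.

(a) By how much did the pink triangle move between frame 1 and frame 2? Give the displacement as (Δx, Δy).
(-0.3, -3.0)

The pink triangle was at (7.7, 7.3) in frame 1 and (7.4, 4.3) in frame 2.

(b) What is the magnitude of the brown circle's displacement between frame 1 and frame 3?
7.8

The brown circle moved from (6.3, 9.3) to (8.5, 1.8), a distance of √(2.2² + 7.5²) ≈ 7.8.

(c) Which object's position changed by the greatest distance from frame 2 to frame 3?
the brown circle

(moved 4.0; next 3.6)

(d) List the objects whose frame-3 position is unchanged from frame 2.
the yellow square, the green triangle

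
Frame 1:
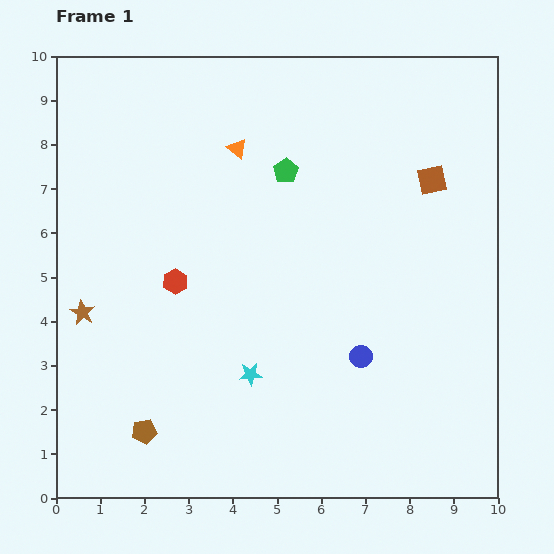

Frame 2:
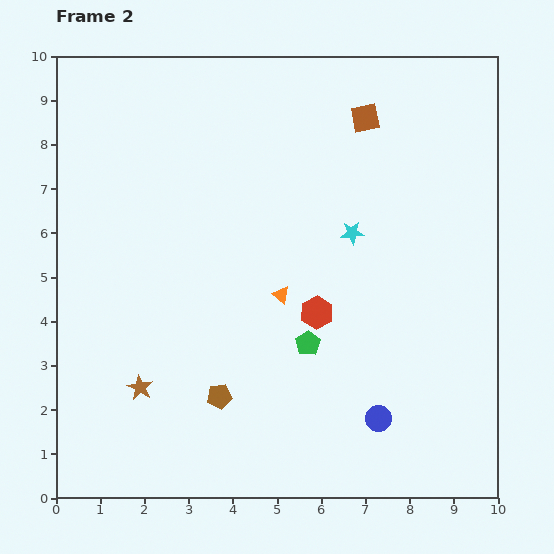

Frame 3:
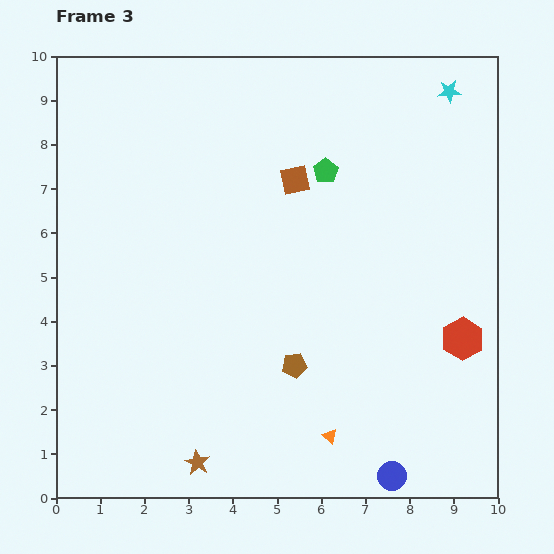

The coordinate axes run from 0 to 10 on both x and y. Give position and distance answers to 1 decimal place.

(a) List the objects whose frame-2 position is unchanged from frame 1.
none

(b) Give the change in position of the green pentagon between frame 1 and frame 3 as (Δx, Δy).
(0.9, 0.0)

The green pentagon was at (5.2, 7.4) in frame 1 and (6.1, 7.4) in frame 3.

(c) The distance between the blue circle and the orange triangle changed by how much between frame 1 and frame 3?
-3.8

Distance in frame 1: 5.5. Distance in frame 3: 1.7.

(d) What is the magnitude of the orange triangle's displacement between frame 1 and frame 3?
6.8

The orange triangle moved from (4.1, 7.9) to (6.2, 1.4), a distance of √(2.1² + 6.5²) ≈ 6.8.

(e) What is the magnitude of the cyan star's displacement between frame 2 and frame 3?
3.9

The cyan star moved from (6.7, 6.0) to (8.9, 9.2), a distance of √(2.2² + 3.2²) ≈ 3.9.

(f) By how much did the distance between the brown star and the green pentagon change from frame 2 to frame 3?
+3.3

Distance in frame 2: 3.9. Distance in frame 3: 7.2.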